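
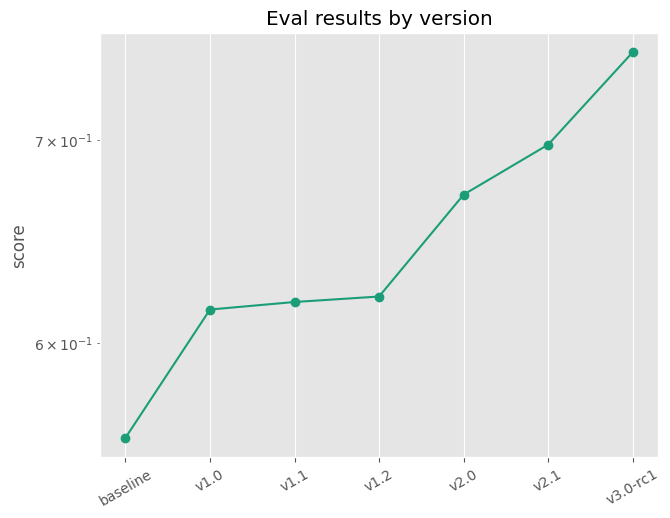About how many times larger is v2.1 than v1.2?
v2.1 ≈ 0.70, v1.2 ≈ 0.62; 0.70/0.62 ≈ 1.13.

≈ 1.13×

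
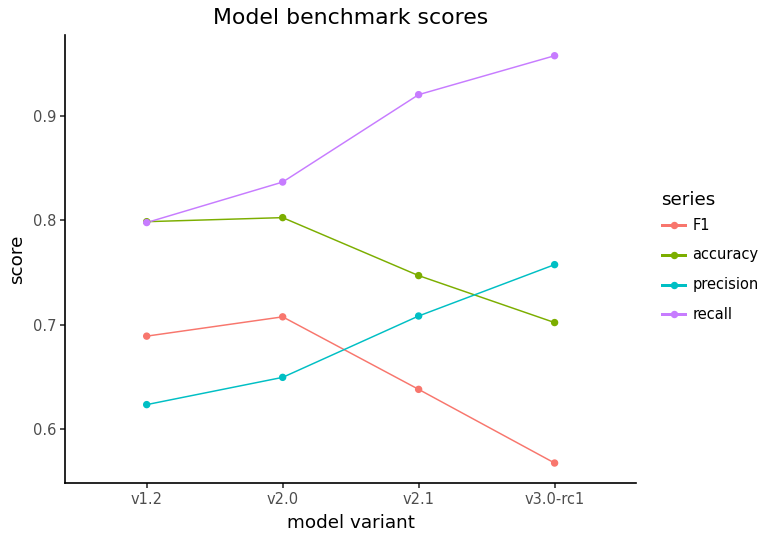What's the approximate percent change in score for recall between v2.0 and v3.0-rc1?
≈ +11.8%

v2.0 ≈ 0.85, v3.0-rc1 ≈ 0.95; (0.95 − 0.85) / 0.85 ≈ +11.8%.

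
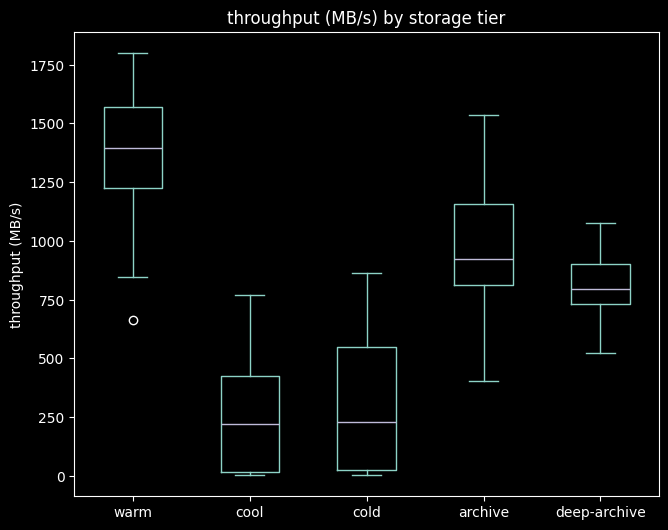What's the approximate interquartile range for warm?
≈ 400

Q3 ≈ 1600, Q1 ≈ 1200; IQR ≈ 400.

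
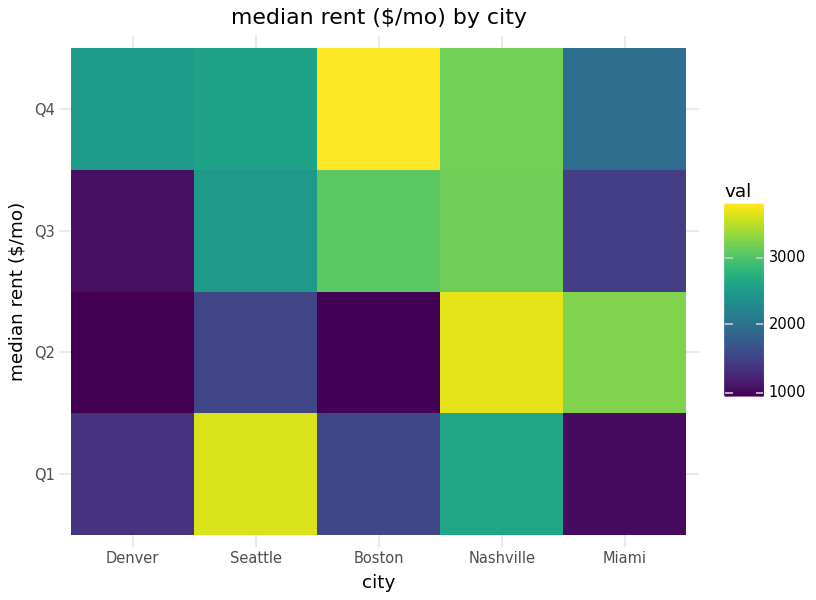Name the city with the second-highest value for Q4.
Top 3 for Q4: Boston ≈ 4000, Nashville ≈ 3000, Seattle ≈ 2500.

Nashville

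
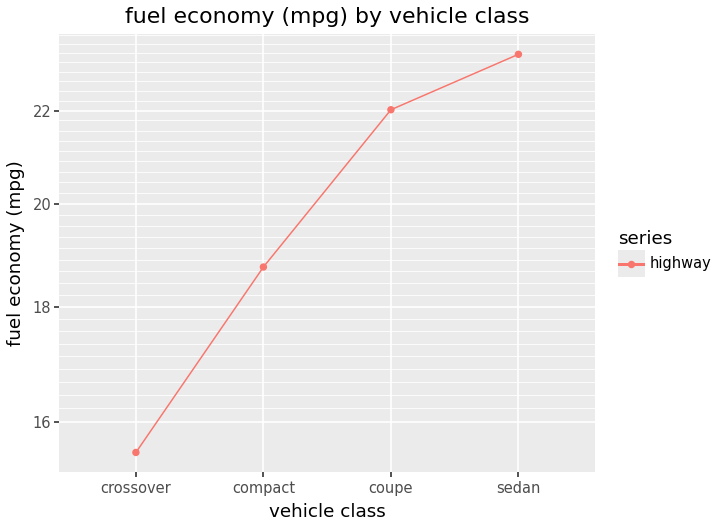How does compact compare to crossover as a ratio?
compact ≈ 19, crossover ≈ 16; 19/16 ≈ 1.19.

≈ 1.19×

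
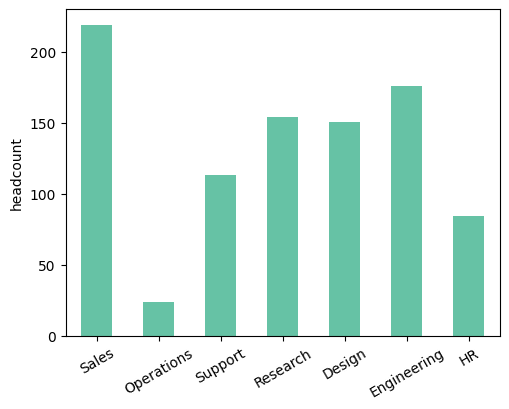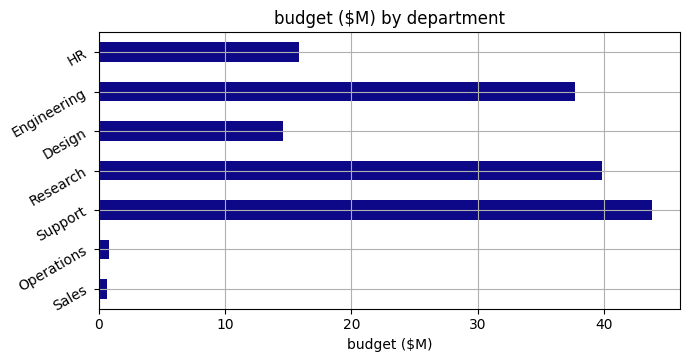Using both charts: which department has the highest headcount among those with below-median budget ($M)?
Sales

Chart 2 median budget ($M) ≈ 15; below-median departments: Sales, Operations, Design. Among those, Sales has the highest headcount (≈ 225).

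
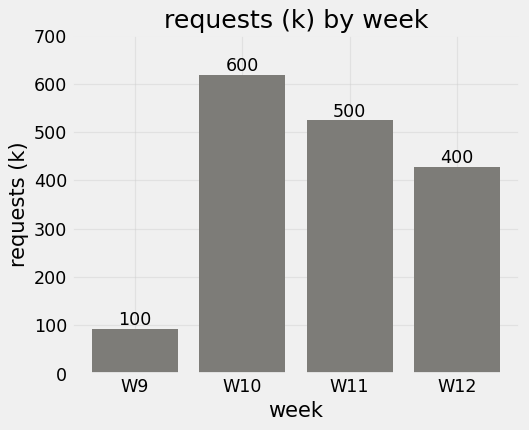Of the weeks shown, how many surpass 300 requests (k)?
Above 300: W10, W11, W12.

3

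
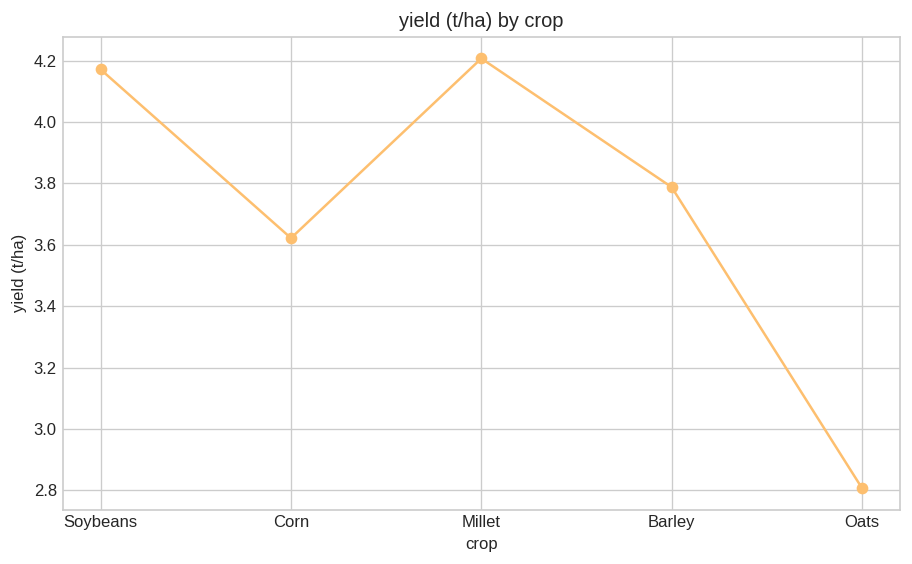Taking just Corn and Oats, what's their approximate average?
≈ 3.2

(3.6 + 2.8) / 2 ≈ 3.2.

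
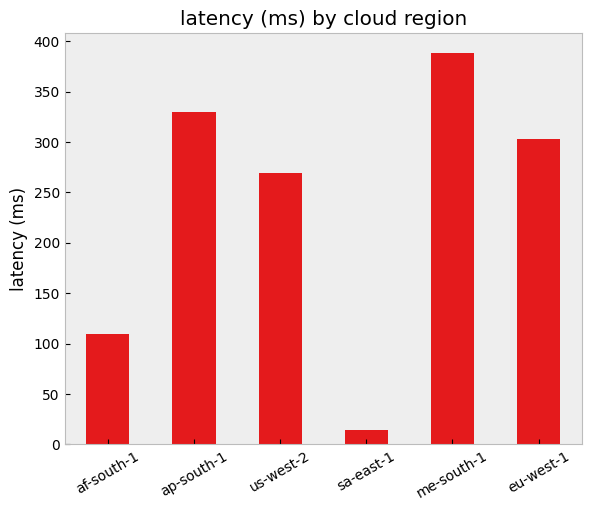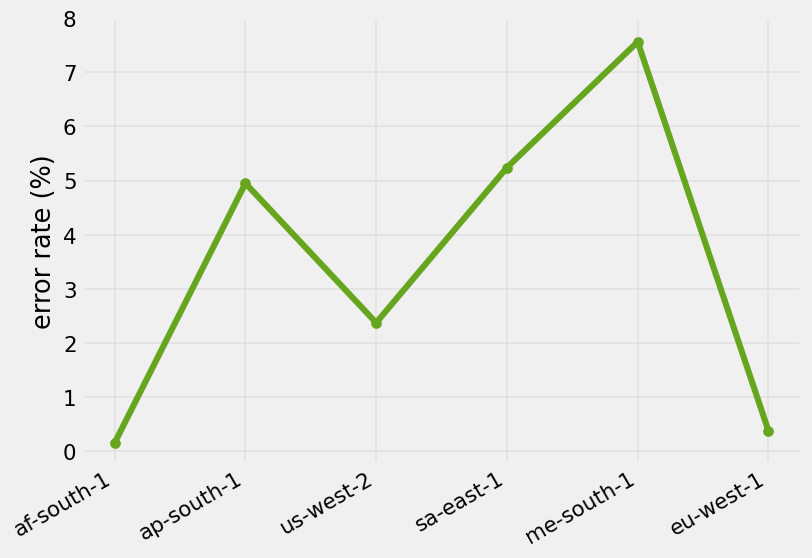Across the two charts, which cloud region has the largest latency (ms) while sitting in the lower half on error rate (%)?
eu-west-1

Chart 2 median error rate (%) ≈ 4; below-median cloud regions: af-south-1, us-west-2, eu-west-1. Among those, eu-west-1 has the highest latency (ms) (≈ 300).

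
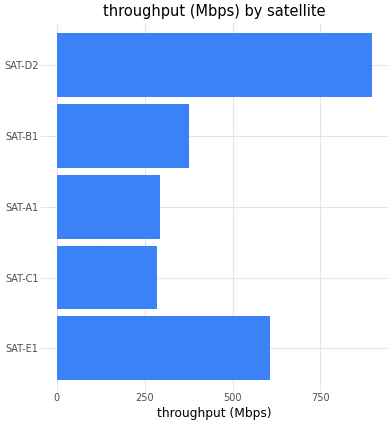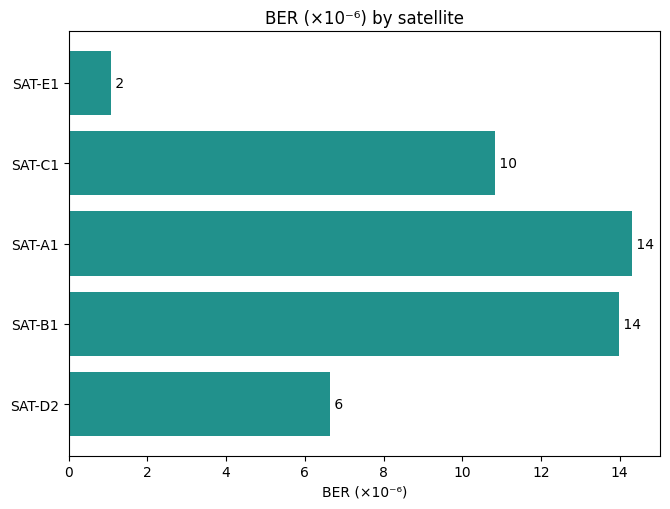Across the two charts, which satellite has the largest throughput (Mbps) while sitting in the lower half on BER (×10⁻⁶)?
Chart 2 median BER (×10⁻⁶) ≈ 10; below-median satellites: SAT-E1, SAT-D2. Among those, SAT-D2 has the highest throughput (Mbps) (≈ 900).

SAT-D2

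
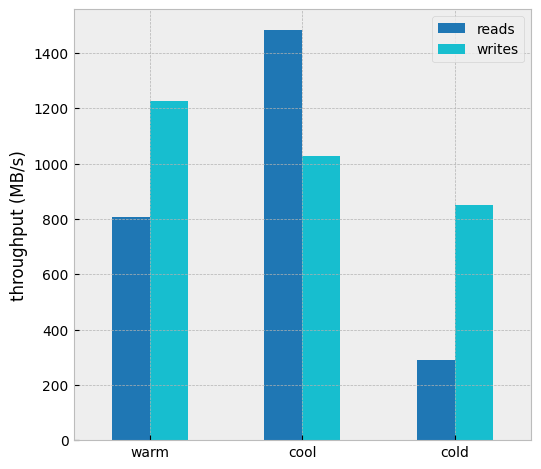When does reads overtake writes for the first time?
warm: reads ≈ 800 vs writes ≈ 1200 (not yet); cool: reads ≈ 1400 vs writes ≈ 1000 (first crossover).

cool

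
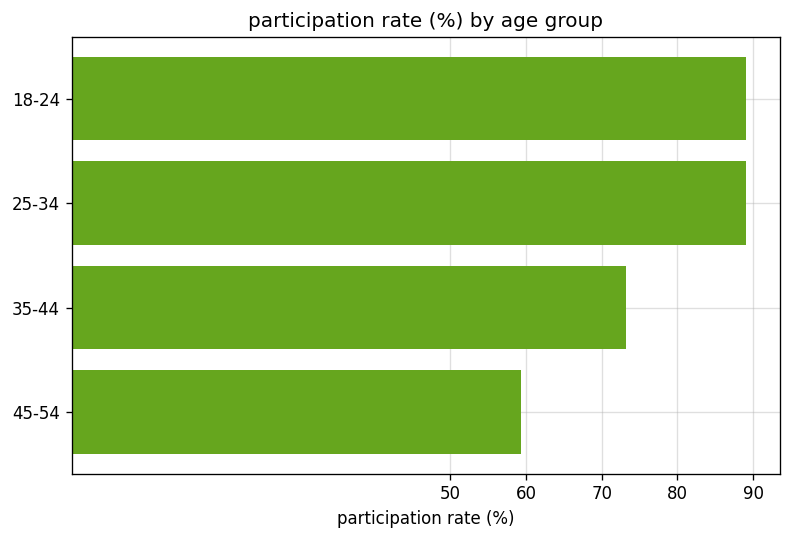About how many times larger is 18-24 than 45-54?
≈ 1.5×

18-24 ≈ 90, 45-54 ≈ 60; 90/60 ≈ 1.5.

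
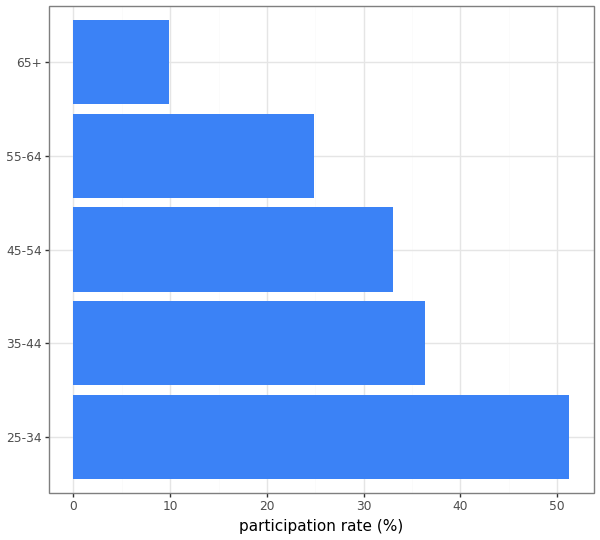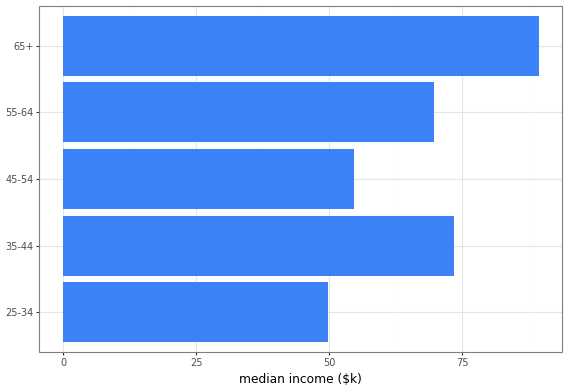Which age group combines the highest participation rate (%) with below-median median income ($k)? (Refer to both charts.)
25-34

Chart 2 median median income ($k) ≈ 70; below-median age groups: 25-34, 45-54. Among those, 25-34 has the highest participation rate (%) (≈ 50).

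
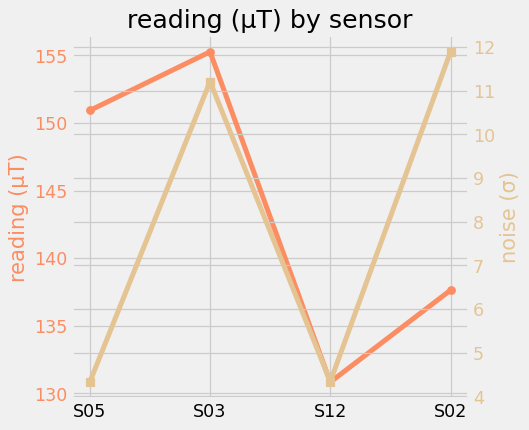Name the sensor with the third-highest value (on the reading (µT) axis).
Top 4 (on the reading (µT) axis): S03 ≈ 155, S05 ≈ 150, S02 ≈ 140, S12 ≈ 130.

S02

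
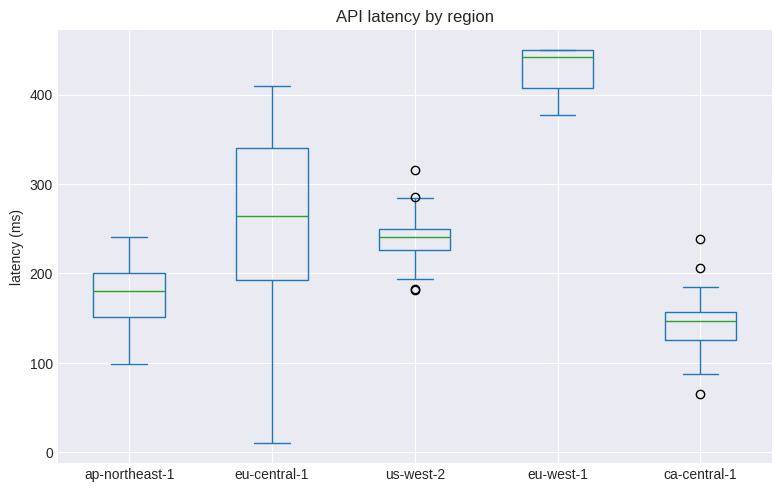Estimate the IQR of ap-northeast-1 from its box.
Q3 ≈ 200, Q1 ≈ 150; IQR ≈ 50.

≈ 50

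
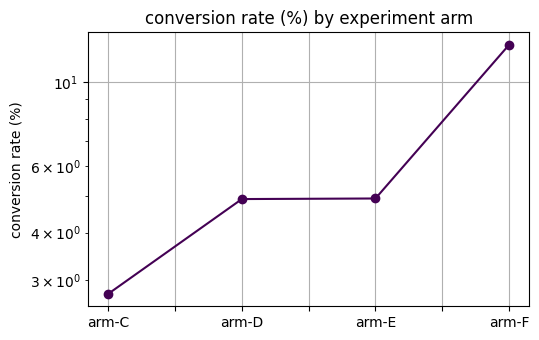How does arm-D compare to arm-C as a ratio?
arm-D ≈ 5, arm-C ≈ 3; 5/3 ≈ 1.67.

≈ 1.67×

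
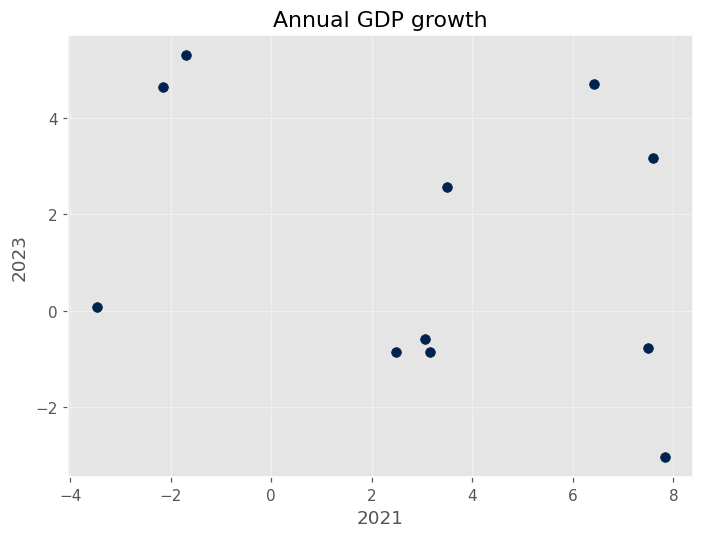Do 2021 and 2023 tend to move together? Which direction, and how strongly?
negative, weak

Points are negatively correlated; weak (|r| ≈ 0.3).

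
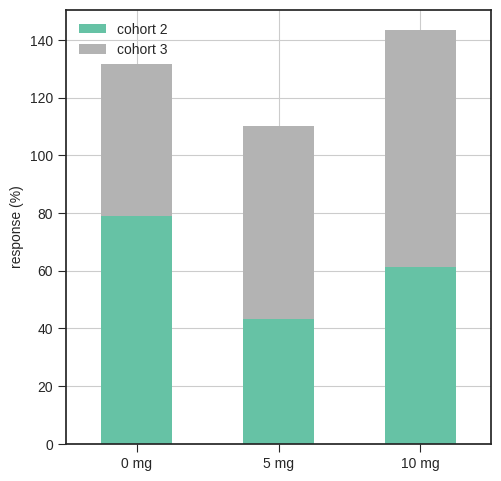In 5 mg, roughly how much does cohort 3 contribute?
cohort 3 top ≈ 100, bottom ≈ 40; segment ≈ 60.

≈ 60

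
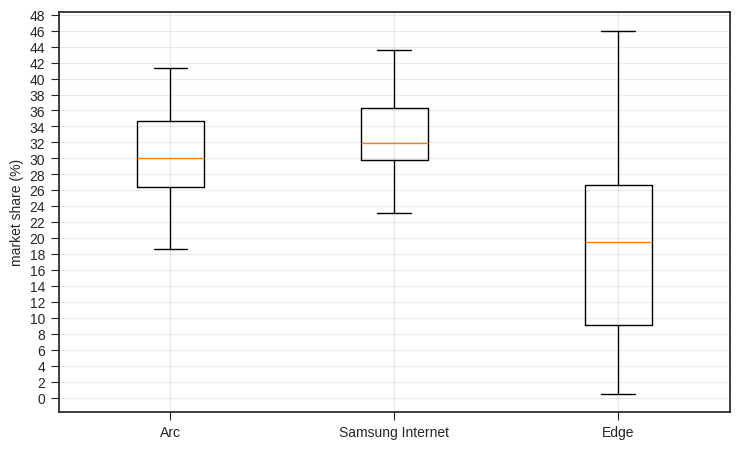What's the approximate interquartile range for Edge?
Q3 ≈ 26, Q1 ≈ 10; IQR ≈ 16.

≈ 16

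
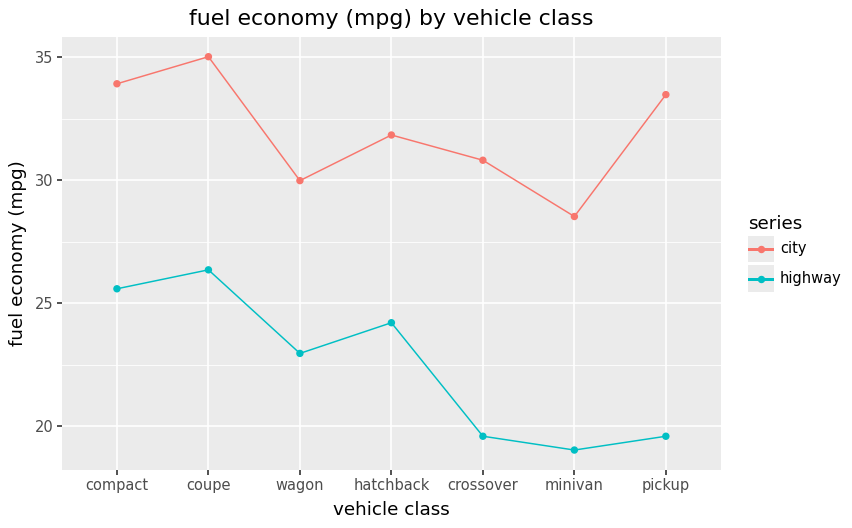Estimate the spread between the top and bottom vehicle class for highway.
Max coupe ≈ 26, min minivan ≈ 20; range ≈ 6.

≈ 6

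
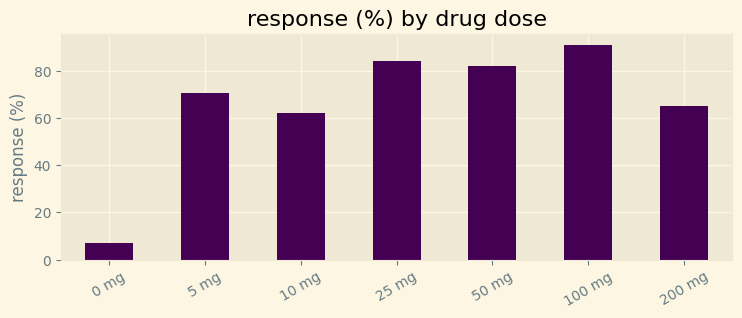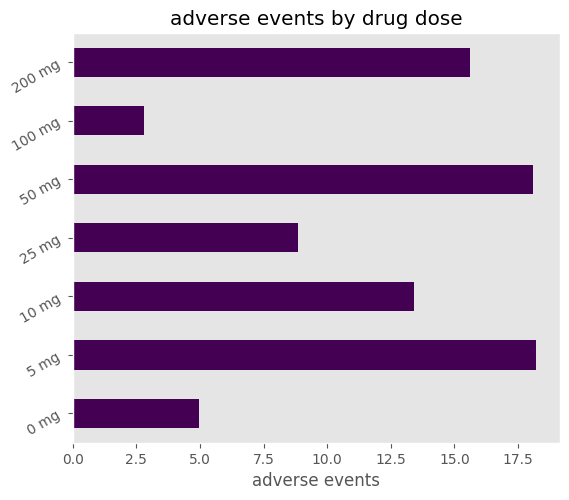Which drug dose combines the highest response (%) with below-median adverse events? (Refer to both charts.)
Chart 2 median adverse events ≈ 14; below-median drug doses: 0 mg, 25 mg, 100 mg. Among those, 100 mg has the highest response (%) (≈ 90).

100 mg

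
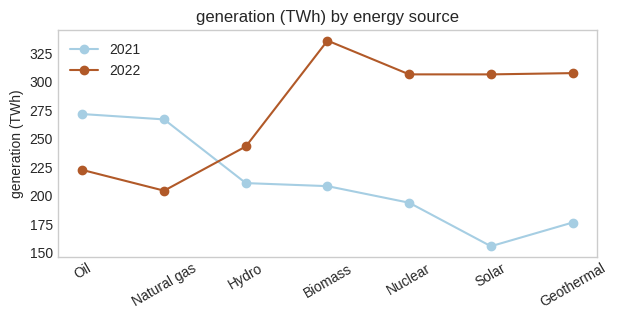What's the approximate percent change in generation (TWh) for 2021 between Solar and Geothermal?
Solar ≈ 160, Geothermal ≈ 180; (180 − 160) / 160 ≈ +12.5%.

≈ +12.5%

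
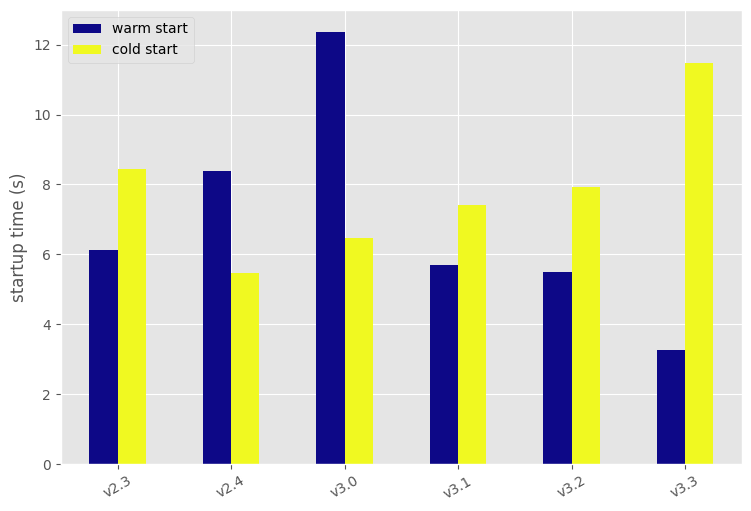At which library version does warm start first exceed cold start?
v2.3: warm start ≈ 6 vs cold start ≈ 8 (not yet); v2.4: warm start ≈ 8 vs cold start ≈ 6 (first crossover).

v2.4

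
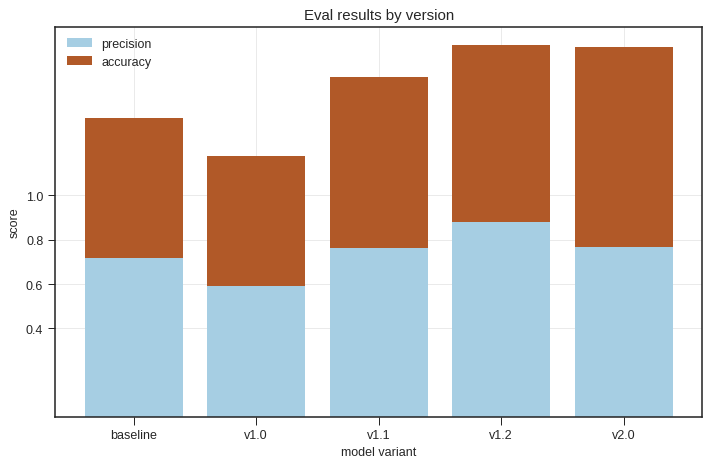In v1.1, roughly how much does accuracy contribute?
≈ 0.8

accuracy top ≈ 1.6, bottom ≈ 0.8; segment ≈ 0.8.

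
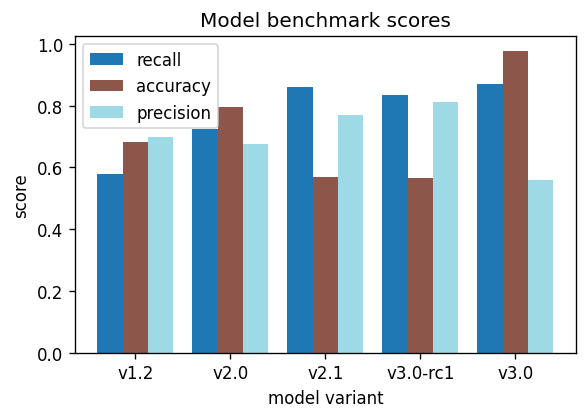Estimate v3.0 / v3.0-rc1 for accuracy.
≈ 1.67×

v3.0 ≈ 1.0, v3.0-rc1 ≈ 0.6; 1.0/0.6 ≈ 1.67.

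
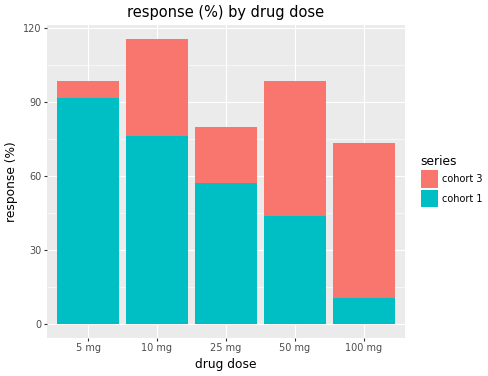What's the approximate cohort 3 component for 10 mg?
≈ 40

cohort 3 top ≈ 120, bottom ≈ 80; segment ≈ 40.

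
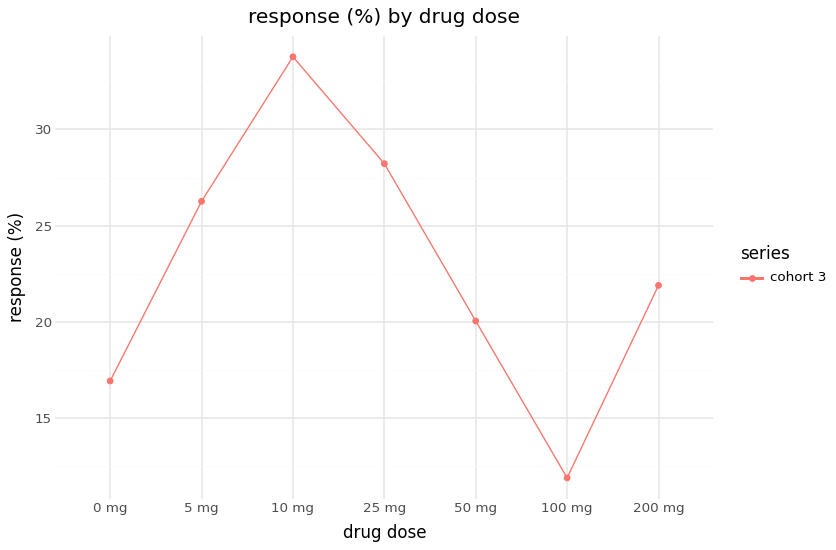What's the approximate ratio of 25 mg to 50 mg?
≈ 1.4×

25 mg ≈ 28, 50 mg ≈ 20; 28/20 ≈ 1.4.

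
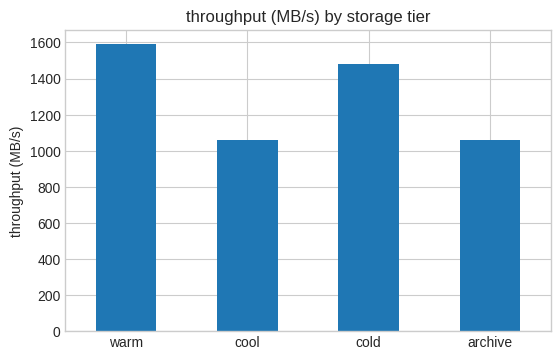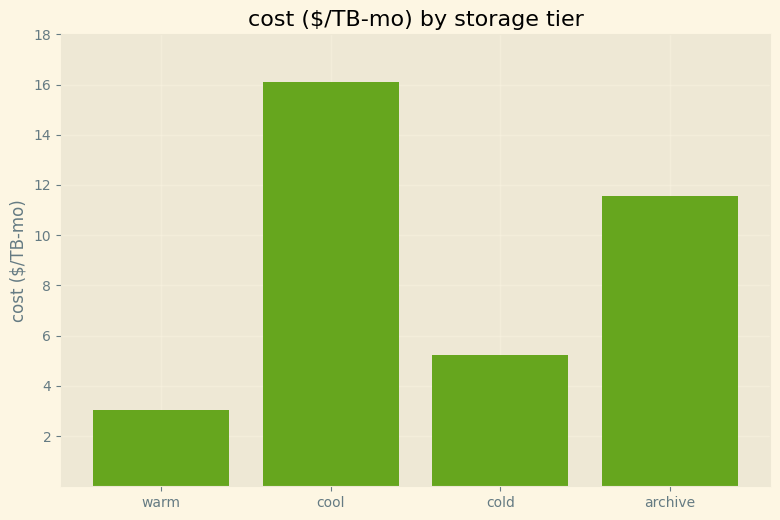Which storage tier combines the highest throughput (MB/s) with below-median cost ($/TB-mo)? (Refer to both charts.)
warm

Chart 2 median cost ($/TB-mo) ≈ 8; below-median storage tiers: warm, cold. Among those, warm has the highest throughput (MB/s) (≈ 1600).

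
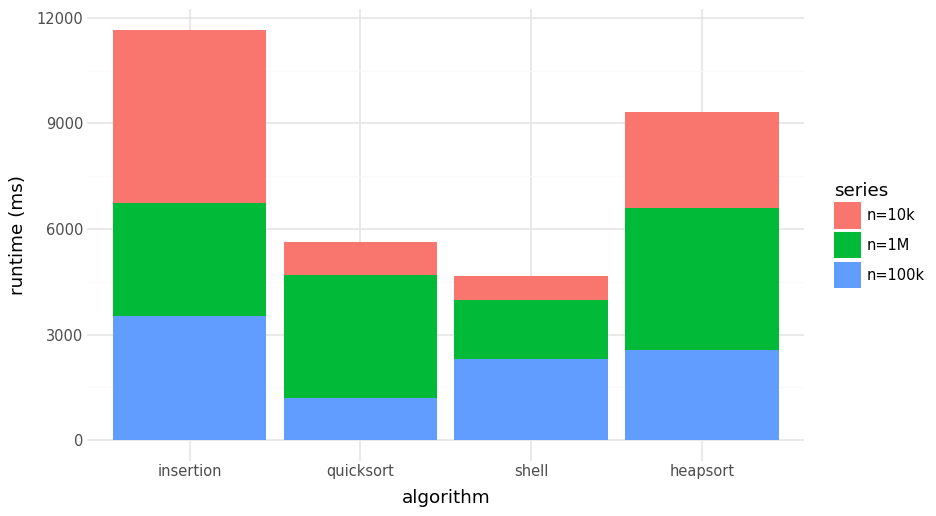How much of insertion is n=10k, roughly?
n=10k top ≈ 12000, bottom ≈ 7000; segment ≈ 5000.

≈ 5000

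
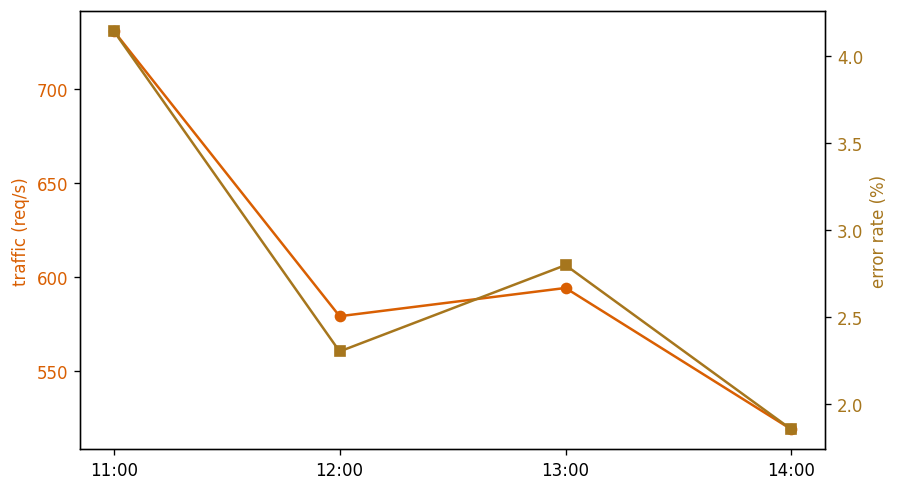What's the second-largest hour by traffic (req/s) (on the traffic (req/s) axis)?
Top 3 (on the traffic (req/s) axis): 11:00 ≈ 740, 13:00 ≈ 600, 12:00 ≈ 580.

13:00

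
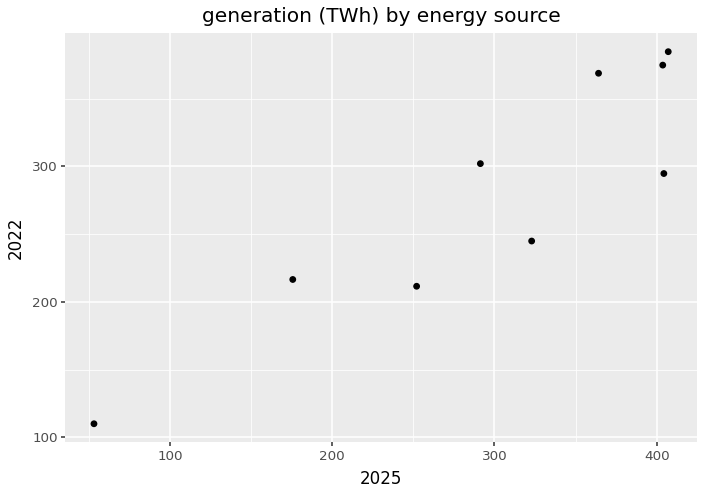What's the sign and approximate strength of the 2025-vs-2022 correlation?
positive, strong

Points are positively correlated; strong (|r| ≈ 0.9).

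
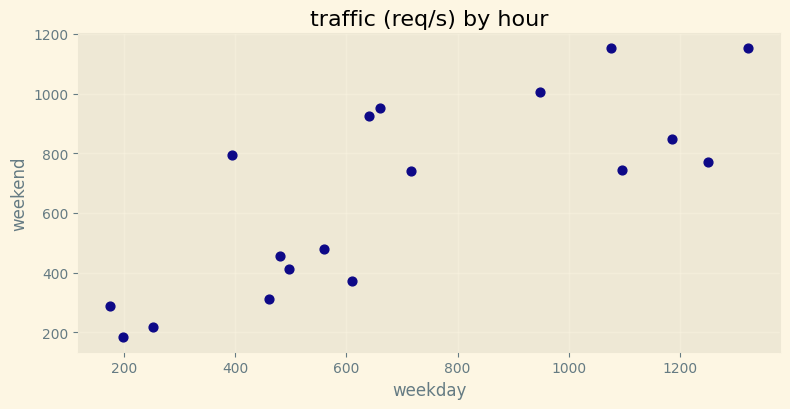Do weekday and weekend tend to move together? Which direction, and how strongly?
positive, strong

Points are positively correlated; strong (|r| ≈ 0.8).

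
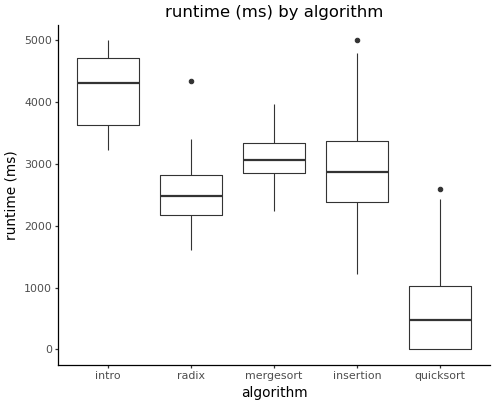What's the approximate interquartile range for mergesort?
≈ 500

Q3 ≈ 3500, Q1 ≈ 3000; IQR ≈ 500.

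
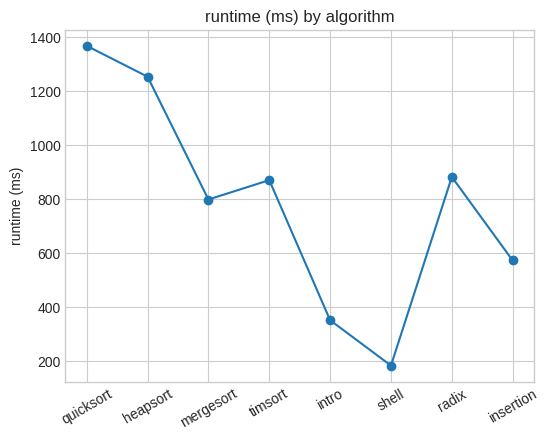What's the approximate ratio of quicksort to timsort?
≈ 1.56×

quicksort ≈ 1400, timsort ≈ 900; 1400/900 ≈ 1.56.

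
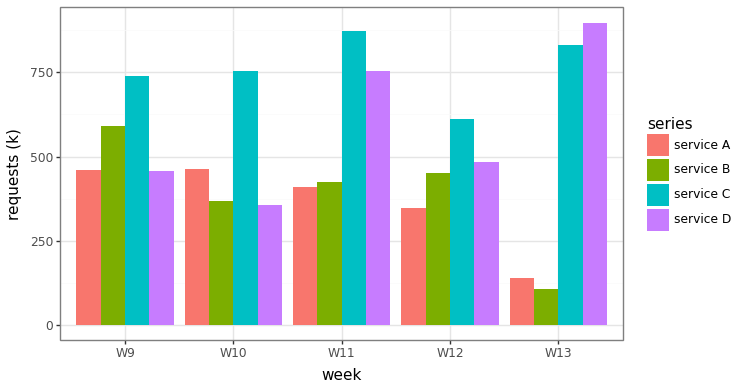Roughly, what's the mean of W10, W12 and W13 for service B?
(400 + 500 + 100) / 3 ≈ 333.

≈ 333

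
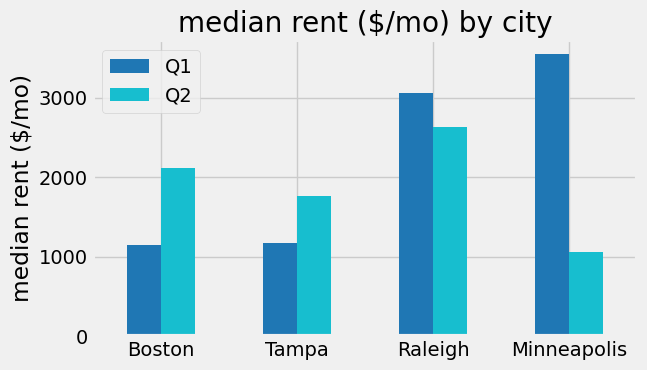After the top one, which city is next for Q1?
Top 3 for Q1: Minneapolis ≈ 3500, Raleigh ≈ 3000, Tampa ≈ 1000.

Raleigh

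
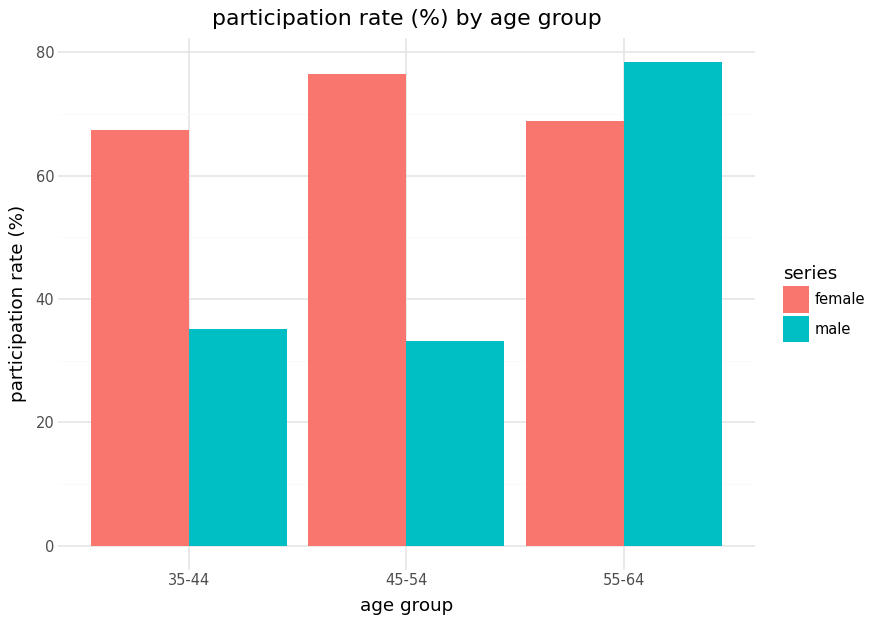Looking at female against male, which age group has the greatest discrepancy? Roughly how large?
45-54, ≈ 50 %

45-54: female ≈ 80, male ≈ 30 → gap ≈ 50. Next-largest (35-44) is only ≈ 30.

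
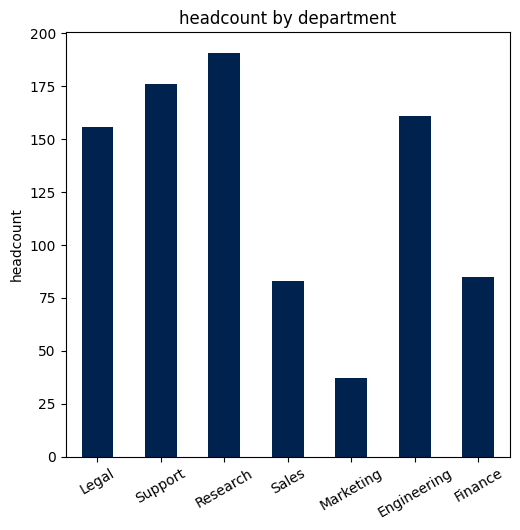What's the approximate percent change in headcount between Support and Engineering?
≈ -11.1%

Support ≈ 180, Engineering ≈ 160; (160 − 180) / 180 ≈ -11.1%.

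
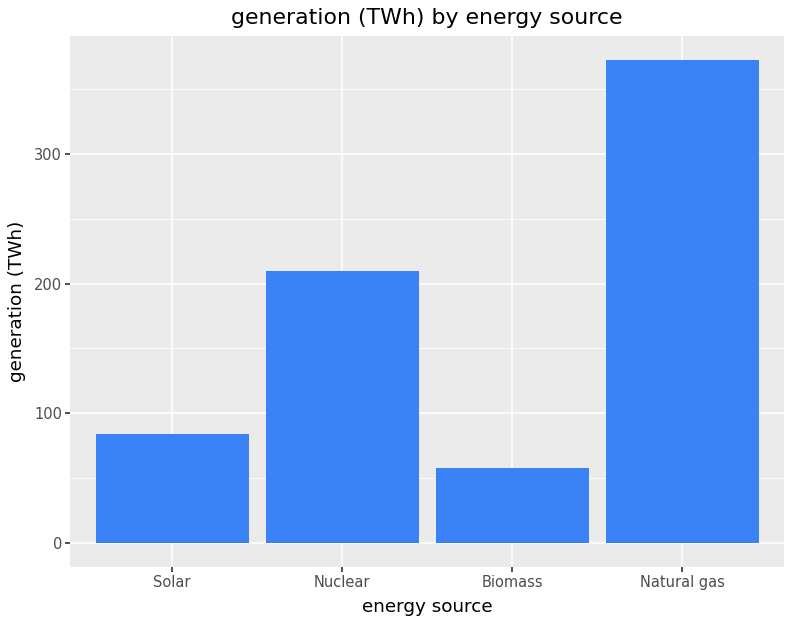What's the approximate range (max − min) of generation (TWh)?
Max Natural gas ≈ 350, min Biomass ≈ 50; range ≈ 300.

≈ 300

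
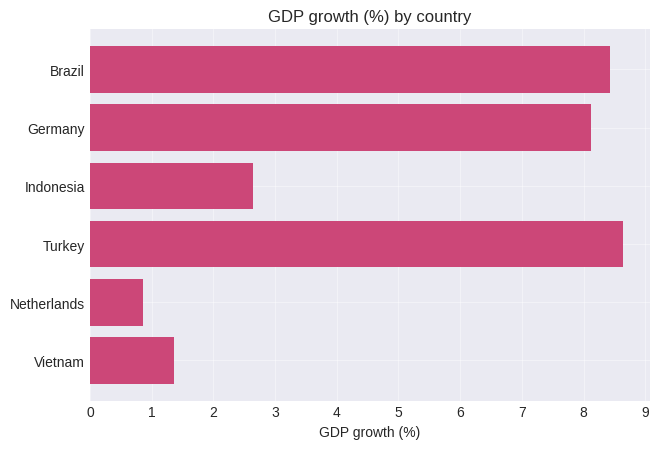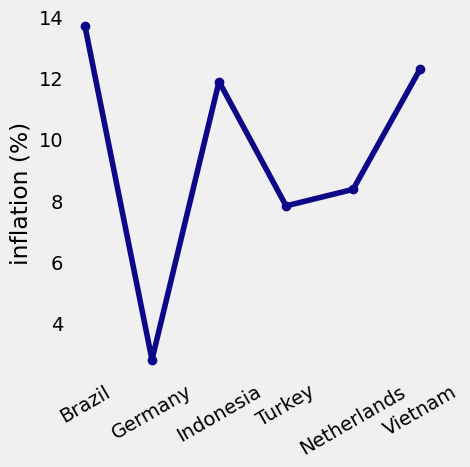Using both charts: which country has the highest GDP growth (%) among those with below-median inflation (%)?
Chart 2 median inflation (%) ≈ 10; below-median countries: Germany, Turkey, Netherlands. Among those, Turkey has the highest GDP growth (%) (≈ 9).

Turkey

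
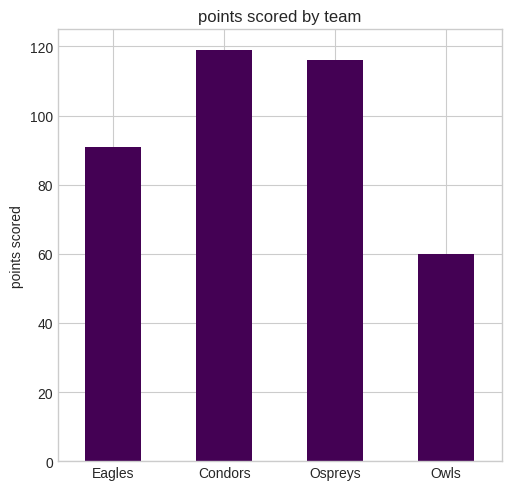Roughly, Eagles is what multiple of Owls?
≈ 1.5×

Eagles ≈ 90, Owls ≈ 60; 90/60 ≈ 1.5.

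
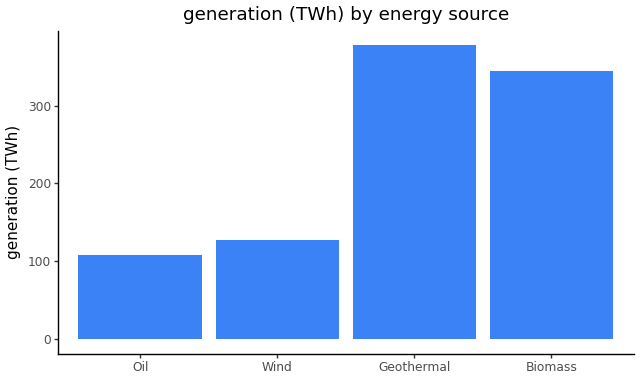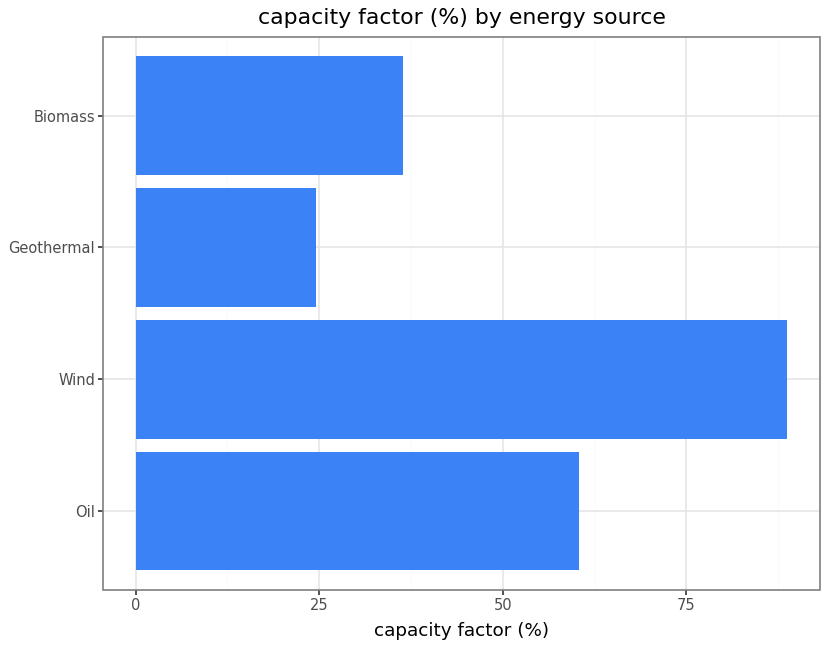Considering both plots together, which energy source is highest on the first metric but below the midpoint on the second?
Geothermal

Chart 2 median capacity factor (%) ≈ 50; below-median energy sources: Geothermal, Biomass. Among those, Geothermal has the highest generation (TWh) (≈ 400).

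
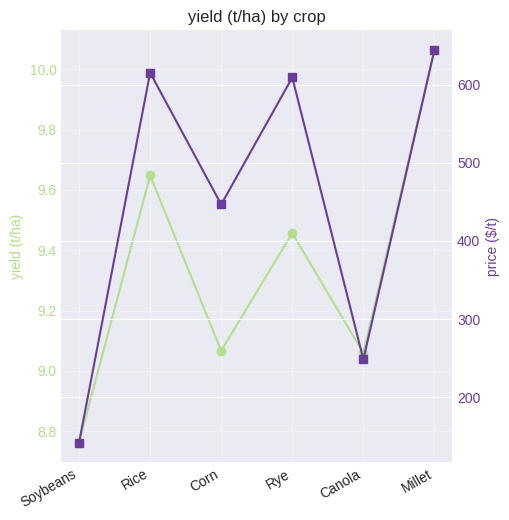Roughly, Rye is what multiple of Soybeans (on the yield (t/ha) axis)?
Rye ≈ 9.4, Soybeans ≈ 8.8; 9.4/8.8 ≈ 1.07.

≈ 1.07×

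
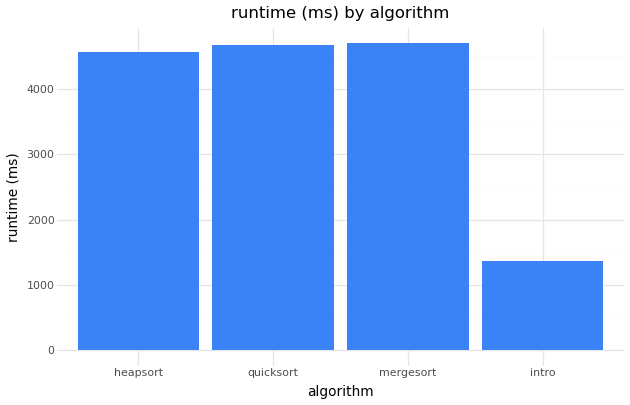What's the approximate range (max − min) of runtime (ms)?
≈ 3000

Max mergesort ≈ 4500, min intro ≈ 1500; range ≈ 3000.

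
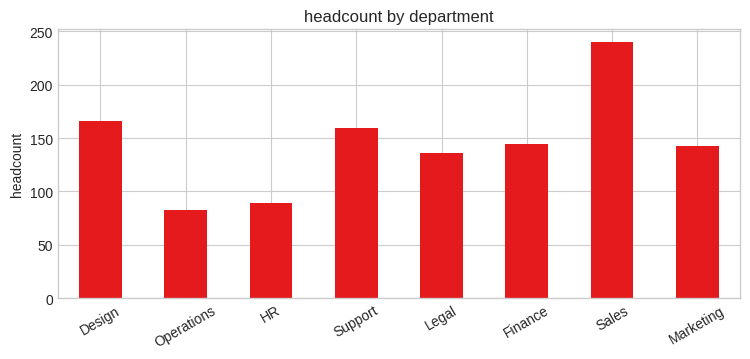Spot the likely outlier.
Sales ≈ 240; the rest sit between ≈ 80 and ≈ 160.

Sales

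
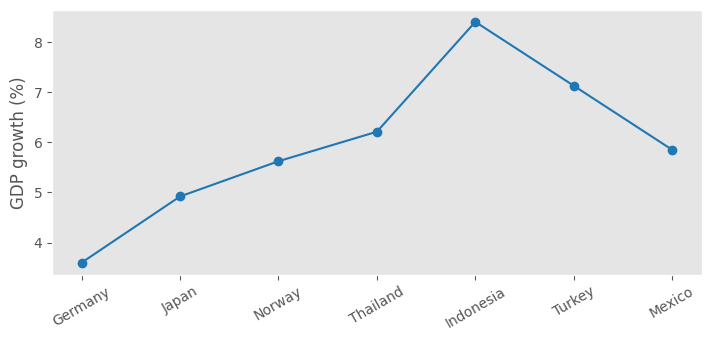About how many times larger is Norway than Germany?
Norway ≈ 5.5, Germany ≈ 3.5; 5.5/3.5 ≈ 1.57.

≈ 1.57×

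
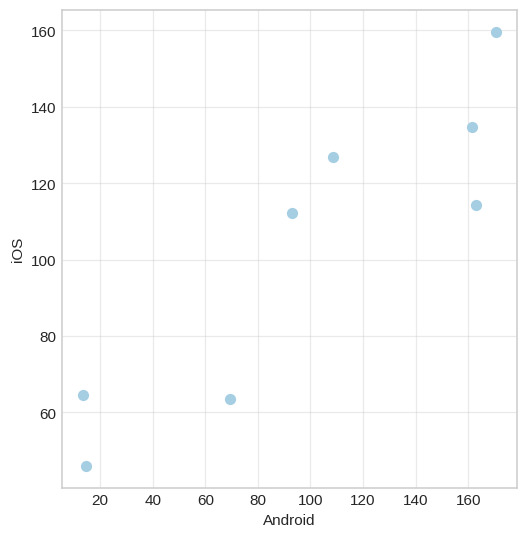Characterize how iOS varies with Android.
positive, strong

Points are positively correlated; strong (|r| ≈ 0.9).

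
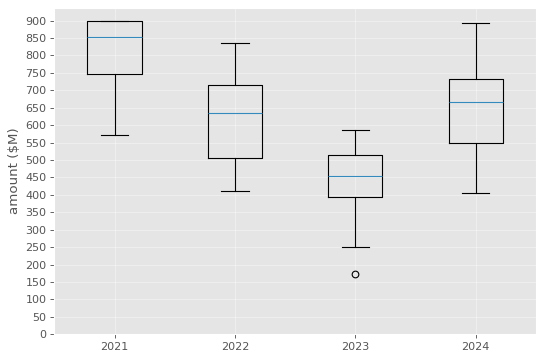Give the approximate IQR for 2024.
≈ 200

Q3 ≈ 750, Q1 ≈ 550; IQR ≈ 200.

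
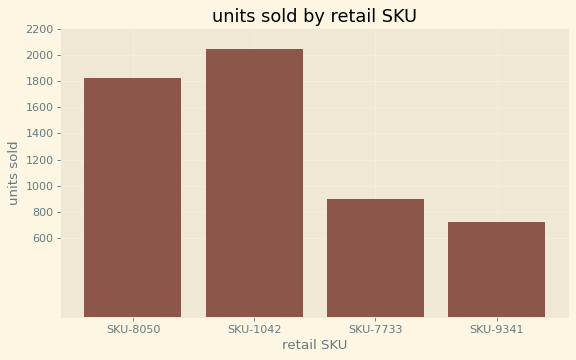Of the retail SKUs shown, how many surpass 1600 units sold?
2

Above 1600: SKU-8050, SKU-1042.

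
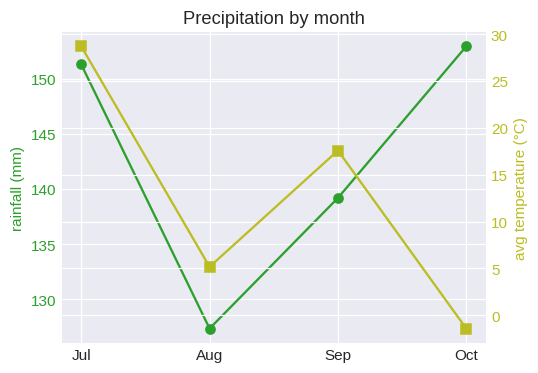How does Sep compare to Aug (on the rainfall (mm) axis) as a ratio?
≈ 1.12×

Sep ≈ 140, Aug ≈ 125; 140/125 ≈ 1.12.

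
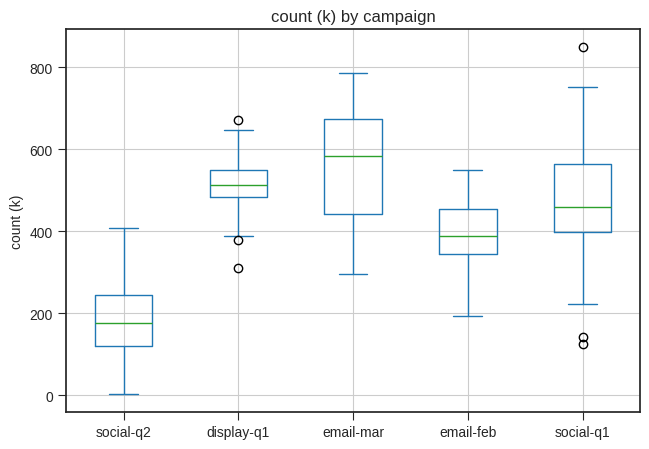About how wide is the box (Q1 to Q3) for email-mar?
≈ 200

Q3 ≈ 650, Q1 ≈ 450; IQR ≈ 200.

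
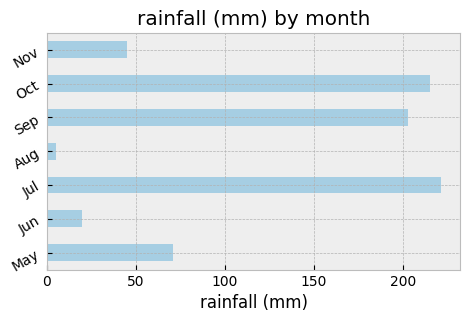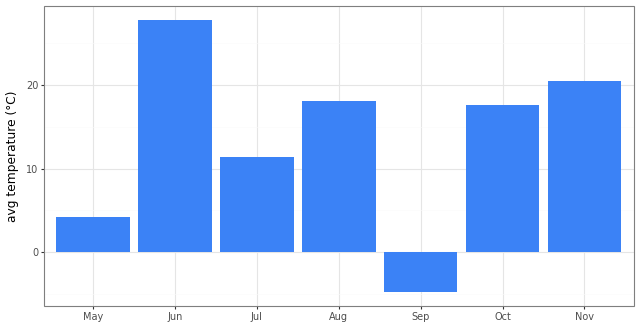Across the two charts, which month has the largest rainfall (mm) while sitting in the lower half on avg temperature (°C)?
Chart 2 median avg temperature (°C) ≈ 20; below-median months: May, Jul, Sep. Among those, Jul has the highest rainfall (mm) (≈ 225).

Jul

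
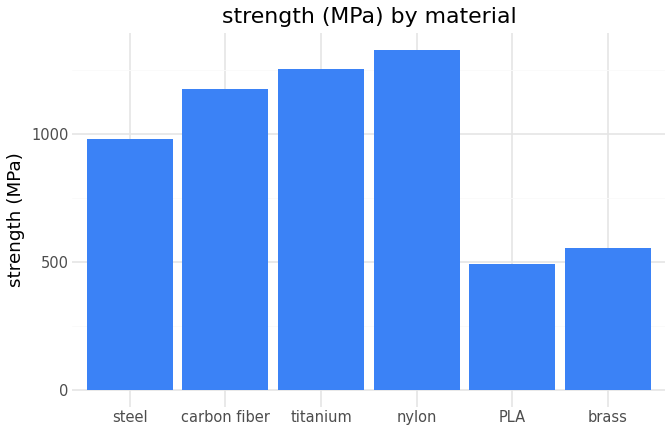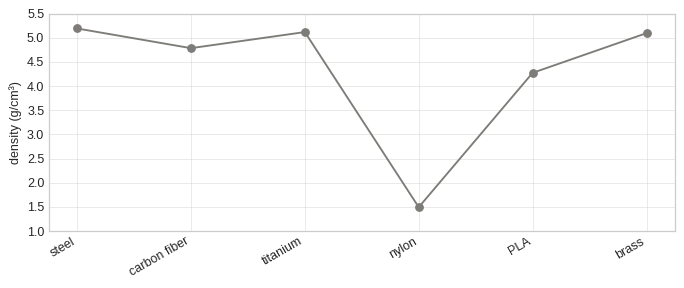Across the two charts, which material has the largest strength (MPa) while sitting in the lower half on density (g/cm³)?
Chart 2 median density (g/cm³) ≈ 5; below-median materials: carbon fiber, nylon, PLA. Among those, nylon has the highest strength (MPa) (≈ 1400).

nylon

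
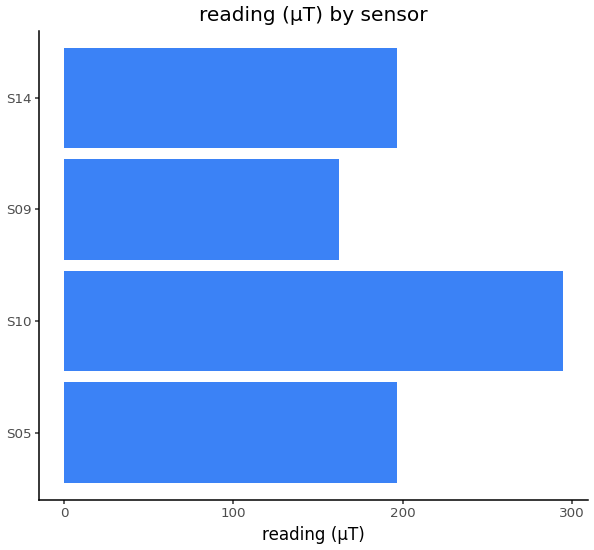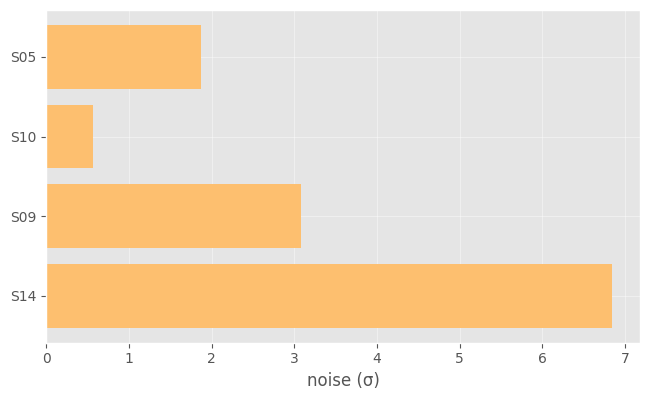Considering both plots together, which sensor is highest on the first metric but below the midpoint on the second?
Chart 2 median noise (σ) ≈ 2; below-median sensors: S05, S10. Among those, S10 has the highest reading (µT) (≈ 300).

S10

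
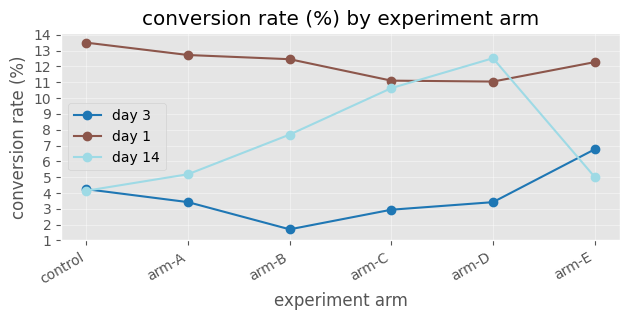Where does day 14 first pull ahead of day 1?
arm-C: day 14 ≈ 11 vs day 1 ≈ 11 (not yet); arm-D: day 14 ≈ 13 vs day 1 ≈ 11 (first crossover).

arm-D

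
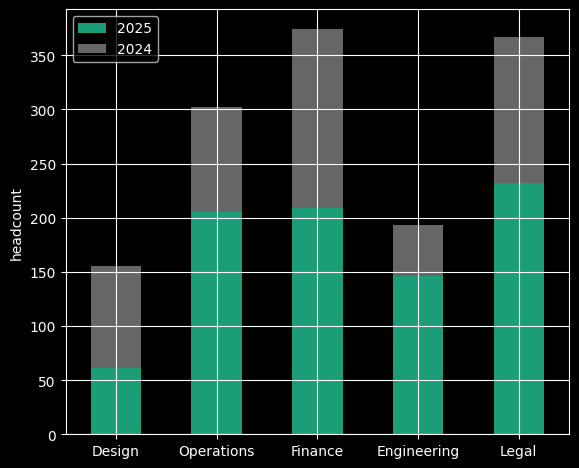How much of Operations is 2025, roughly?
2025 top ≈ 200, bottom ≈ 0; segment ≈ 200.

≈ 200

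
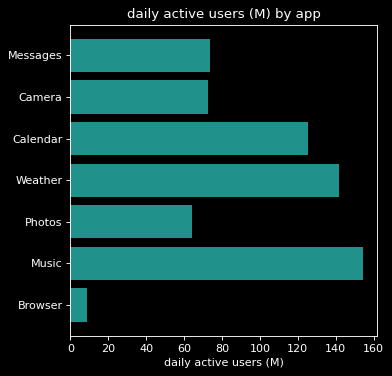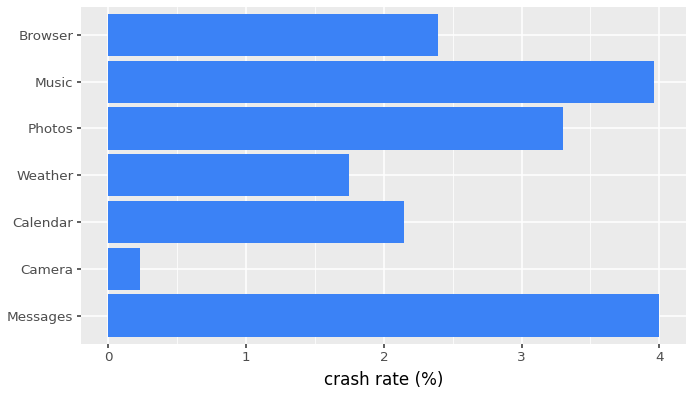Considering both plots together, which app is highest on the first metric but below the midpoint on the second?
Weather

Chart 2 median crash rate (%) ≈ 2.5; below-median apps: Camera, Calendar, Weather. Among those, Weather has the highest daily active users (M) (≈ 140).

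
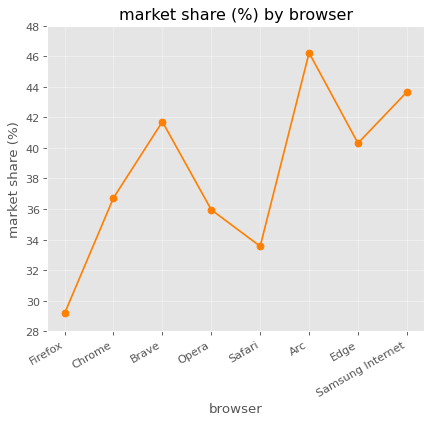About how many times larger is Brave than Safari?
Brave ≈ 42, Safari ≈ 34; 42/34 ≈ 1.24.

≈ 1.24×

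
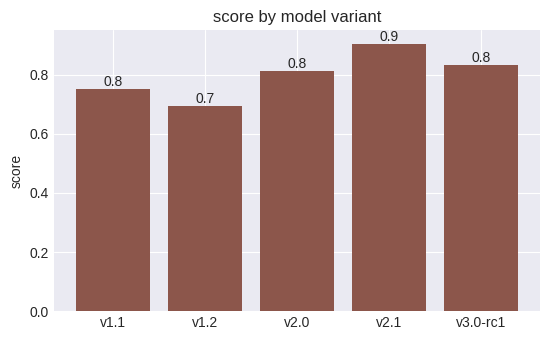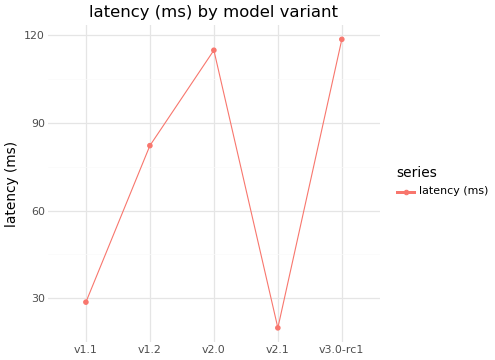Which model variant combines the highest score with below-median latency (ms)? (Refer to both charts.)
v2.1

Chart 2 median latency (ms) ≈ 80; below-median model variants: v1.1, v2.1. Among those, v2.1 has the highest score (≈ 0.9).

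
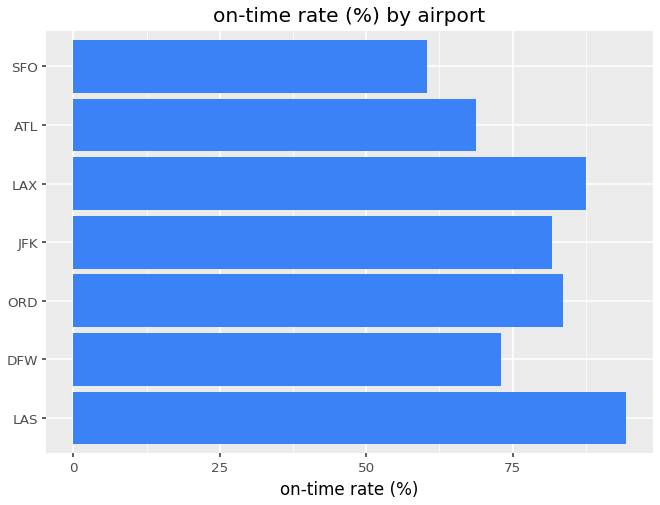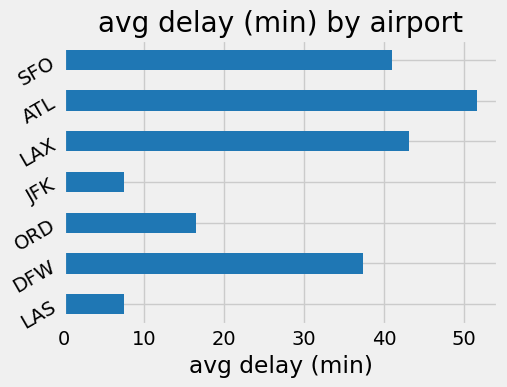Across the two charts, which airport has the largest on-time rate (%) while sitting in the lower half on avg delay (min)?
Chart 2 median avg delay (min) ≈ 35; below-median airports: LAS, ORD, JFK. Among those, LAS has the highest on-time rate (%) (≈ 90).

LAS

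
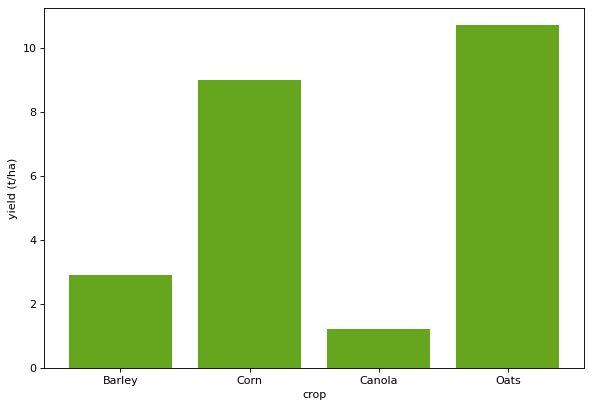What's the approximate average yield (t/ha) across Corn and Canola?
(9 + 1) / 2 ≈ 5.

≈ 5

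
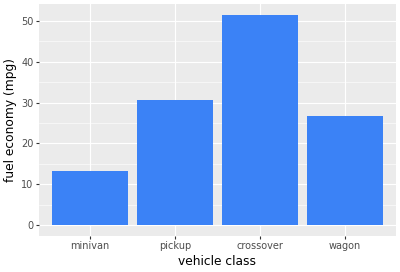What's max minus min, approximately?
Max crossover ≈ 50, min minivan ≈ 15; range ≈ 35.

≈ 35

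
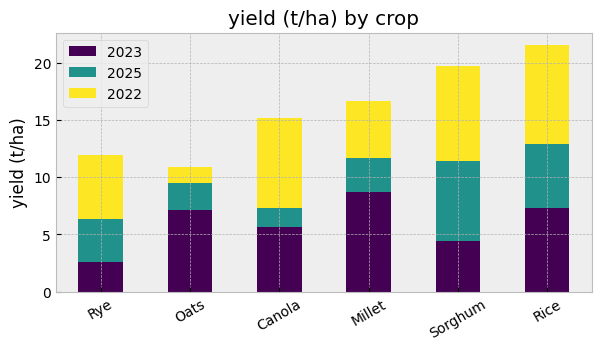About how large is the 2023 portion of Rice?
≈ 8

2023 top ≈ 8, bottom ≈ 0; segment ≈ 8.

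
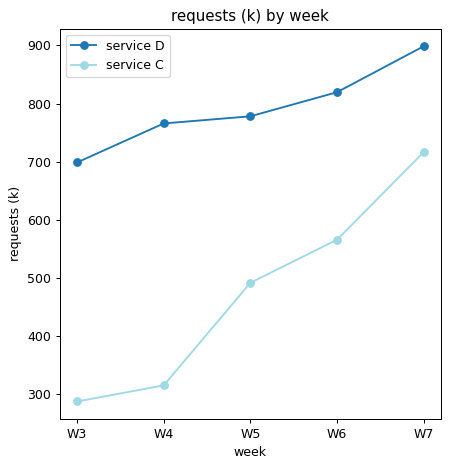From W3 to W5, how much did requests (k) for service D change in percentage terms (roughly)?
≈ +14.3%

W3 ≈ 700, W5 ≈ 800; (800 − 700) / 700 ≈ +14.3%.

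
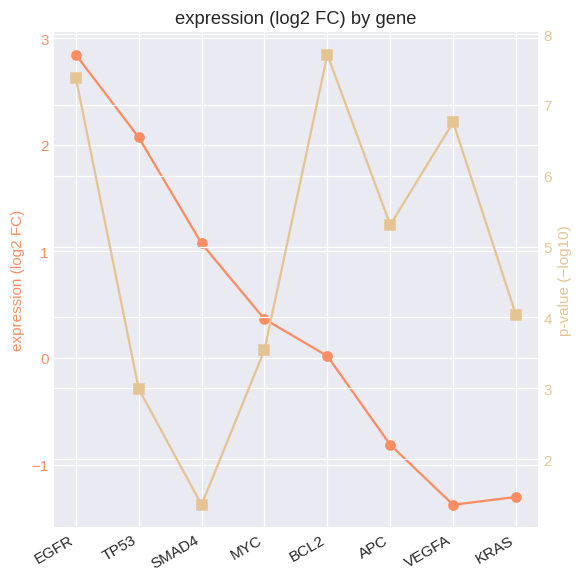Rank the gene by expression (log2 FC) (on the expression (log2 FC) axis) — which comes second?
TP53

Top 3 (on the expression (log2 FC) axis): EGFR ≈ 3.0, TP53 ≈ 2.0, SMAD4 ≈ 1.0.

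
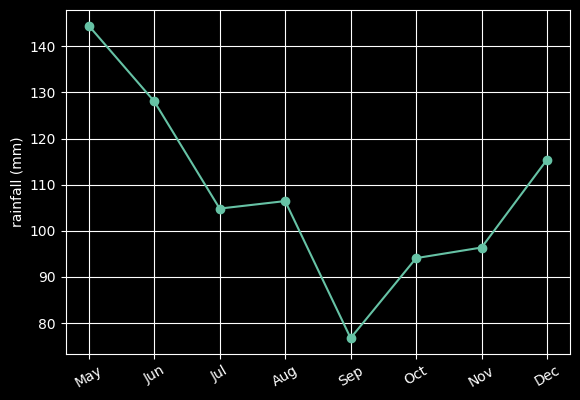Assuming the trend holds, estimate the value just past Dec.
≈ 135

Last three: 90, 100, 120 → slope ≈ 15/step → next ≈ 135.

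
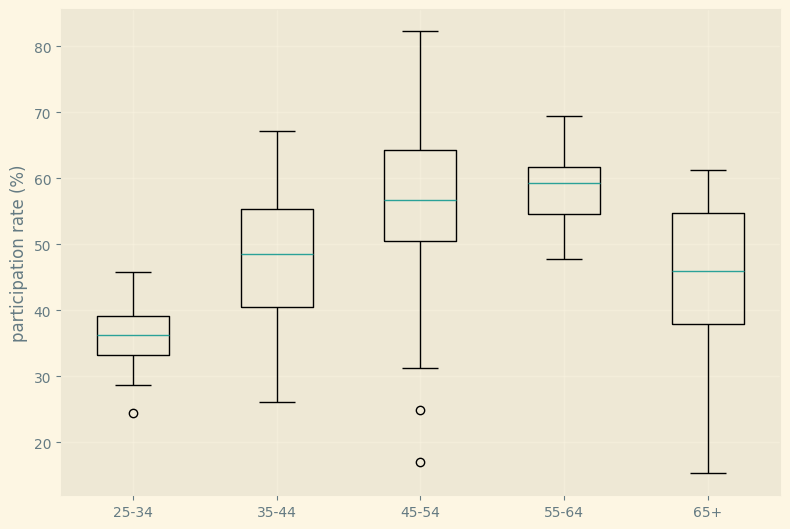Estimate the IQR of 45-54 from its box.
Q3 ≈ 64, Q1 ≈ 50; IQR ≈ 14.

≈ 14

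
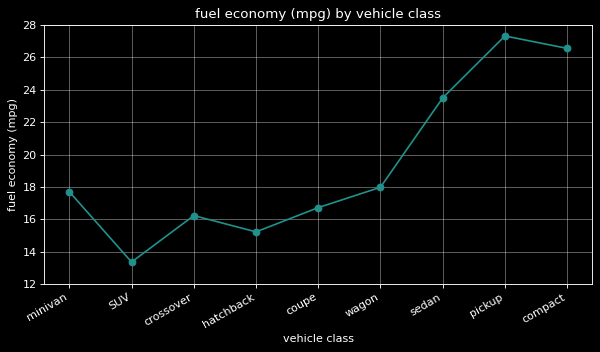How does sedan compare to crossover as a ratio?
≈ 1.5×

sedan ≈ 24, crossover ≈ 16; 24/16 ≈ 1.5.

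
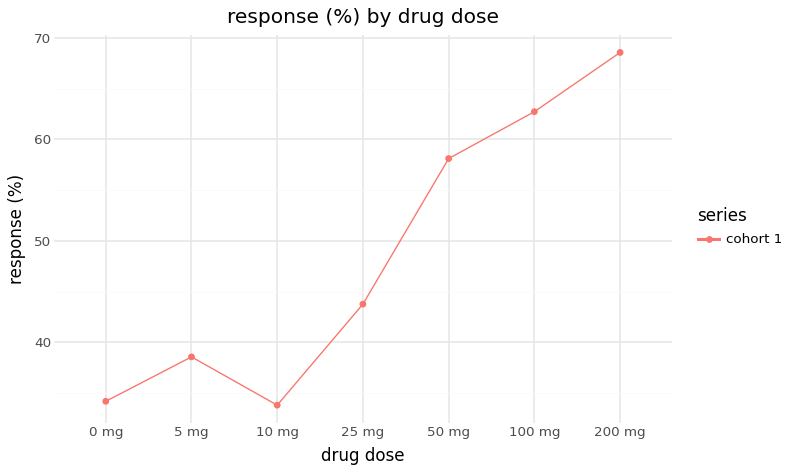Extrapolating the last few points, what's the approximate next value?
≈ 75

Last three: 60, 65, 70 → slope ≈ 5/step → next ≈ 75.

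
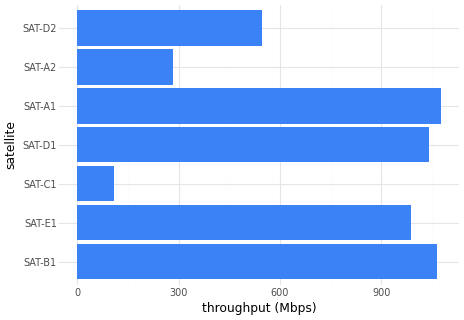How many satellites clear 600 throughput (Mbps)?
4

Above 600: SAT-B1, SAT-E1, SAT-D1, SAT-A1.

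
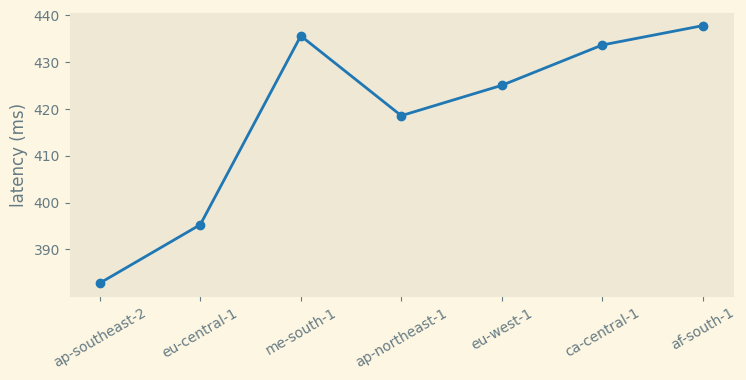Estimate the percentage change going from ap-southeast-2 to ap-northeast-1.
ap-southeast-2 ≈ 385, ap-northeast-1 ≈ 420; (420 − 385) / 385 ≈ +9.1%.

≈ +9.1%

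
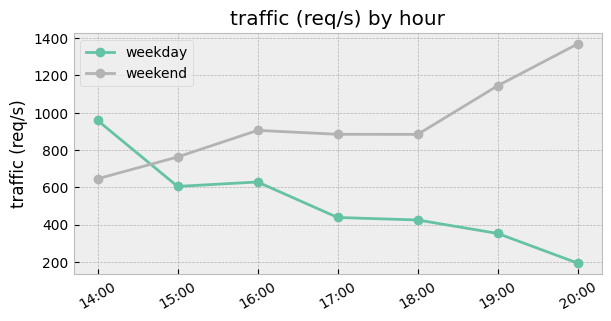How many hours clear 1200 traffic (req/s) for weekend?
1

Above 1200: 20:00.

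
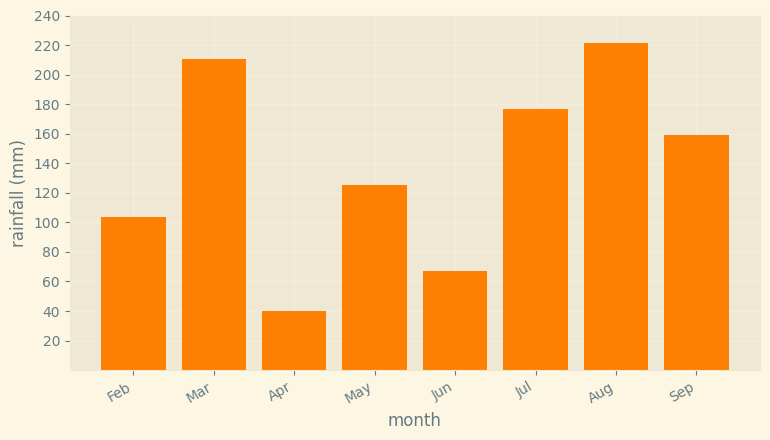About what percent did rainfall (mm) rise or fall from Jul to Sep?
Jul ≈ 180, Sep ≈ 160; (160 − 180) / 180 ≈ -11.1%.

≈ -11.1%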